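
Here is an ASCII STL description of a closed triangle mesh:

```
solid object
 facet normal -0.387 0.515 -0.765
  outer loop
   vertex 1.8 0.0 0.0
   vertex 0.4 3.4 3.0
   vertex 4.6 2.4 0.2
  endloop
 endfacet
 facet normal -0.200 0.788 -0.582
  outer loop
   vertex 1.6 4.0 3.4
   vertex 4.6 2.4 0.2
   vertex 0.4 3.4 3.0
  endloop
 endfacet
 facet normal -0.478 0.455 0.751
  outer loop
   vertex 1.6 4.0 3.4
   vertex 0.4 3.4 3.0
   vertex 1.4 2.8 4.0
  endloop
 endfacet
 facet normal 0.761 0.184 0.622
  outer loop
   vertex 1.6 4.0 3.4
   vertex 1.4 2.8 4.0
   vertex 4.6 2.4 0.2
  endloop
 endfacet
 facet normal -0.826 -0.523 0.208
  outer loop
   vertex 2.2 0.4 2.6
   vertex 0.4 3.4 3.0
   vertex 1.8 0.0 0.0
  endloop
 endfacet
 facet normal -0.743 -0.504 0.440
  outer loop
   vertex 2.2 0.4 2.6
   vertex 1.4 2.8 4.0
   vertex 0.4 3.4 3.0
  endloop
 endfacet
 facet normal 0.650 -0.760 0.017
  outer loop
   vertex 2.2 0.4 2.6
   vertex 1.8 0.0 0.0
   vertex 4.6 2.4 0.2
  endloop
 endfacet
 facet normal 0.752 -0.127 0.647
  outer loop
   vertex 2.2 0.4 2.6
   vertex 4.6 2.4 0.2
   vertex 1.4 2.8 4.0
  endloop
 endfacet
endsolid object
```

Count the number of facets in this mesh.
8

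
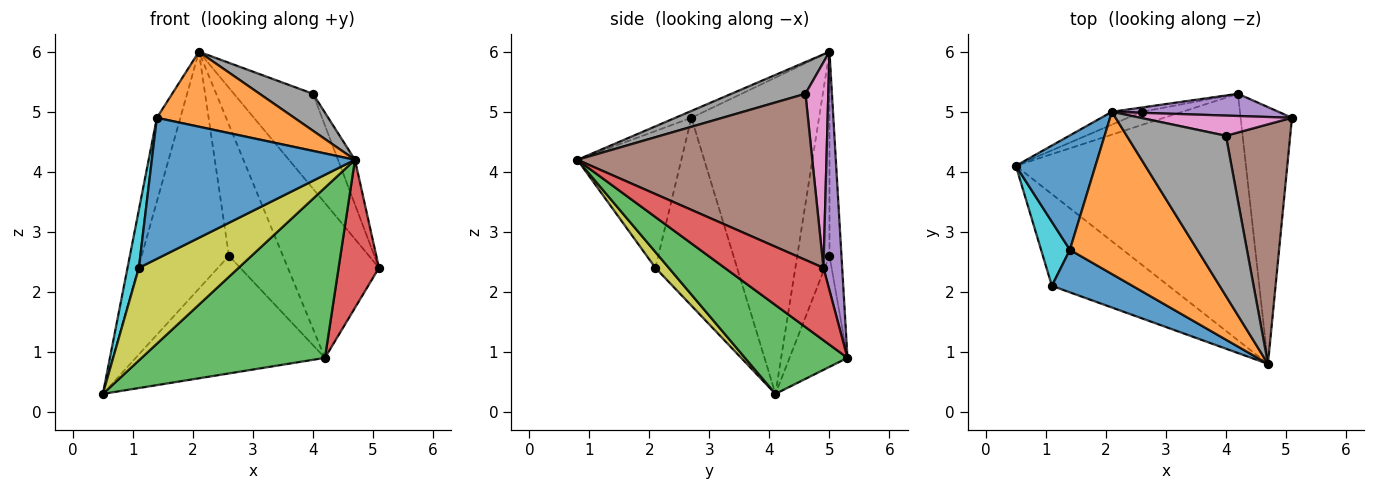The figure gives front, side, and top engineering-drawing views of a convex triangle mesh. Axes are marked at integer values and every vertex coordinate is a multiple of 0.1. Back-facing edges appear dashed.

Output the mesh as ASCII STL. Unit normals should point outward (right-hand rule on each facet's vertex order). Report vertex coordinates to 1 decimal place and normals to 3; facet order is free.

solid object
 facet normal -0.955 0.176 0.240
  outer loop
   vertex 1.4 2.7 4.9
   vertex 2.1 5.0 6.0
   vertex 0.5 4.1 0.3
  endloop
 endfacet
 facet normal -0.049 -0.419 0.907
  outer loop
   vertex 1.4 2.7 4.9
   vertex 4.7 0.8 4.2
   vertex 2.1 5.0 6.0
  endloop
 endfacet
 facet normal 0.303 -0.541 -0.784
  outer loop
   vertex 4.2 5.3 0.9
   vertex 4.7 0.8 4.2
   vertex 0.5 4.1 0.3
  endloop
 endfacet
 facet normal 0.774 -0.316 -0.549
  outer loop
   vertex 4.2 5.3 0.9
   vertex 5.1 4.9 2.4
   vertex 4.7 0.8 4.2
  endloop
 endfacet
 facet normal 0.199 0.970 0.139
  outer loop
   vertex 4.2 5.3 0.9
   vertex 2.1 5.0 6.0
   vertex 5.1 4.9 2.4
  endloop
 endfacet
 facet normal 0.931 0.067 0.360
  outer loop
   vertex 4.0 4.6 5.3
   vertex 4.7 0.8 4.2
   vertex 5.1 4.9 2.4
  endloop
 endfacet
 facet normal 0.272 0.941 0.201
  outer loop
   vertex 4.0 4.6 5.3
   vertex 5.1 4.9 2.4
   vertex 2.1 5.0 6.0
  endloop
 endfacet
 facet normal 0.298 -0.214 0.930
  outer loop
   vertex 4.0 4.6 5.3
   vertex 2.1 5.0 6.0
   vertex 4.7 0.8 4.2
  endloop
 endfacet
 facet normal 0.095 -0.707 -0.701
  outer loop
   vertex 1.1 2.1 2.4
   vertex 0.5 4.1 0.3
   vertex 4.7 0.8 4.2
  endloop
 endfacet
 facet normal -0.979 -0.136 0.150
  outer loop
   vertex 1.1 2.1 2.4
   vertex 1.4 2.7 4.9
   vertex 0.5 4.1 0.3
  endloop
 endfacet
 facet normal -0.440 -0.860 0.259
  outer loop
   vertex 1.1 2.1 2.4
   vertex 4.7 0.8 4.2
   vertex 1.4 2.7 4.9
  endloop
 endfacet
 facet normal -0.346 0.937 -0.051
  outer loop
   vertex 2.6 5.0 2.6
   vertex 0.5 4.1 0.3
   vertex 2.1 5.0 6.0
  endloop
 endfacet
 facet normal -0.291 0.951 -0.106
  outer loop
   vertex 2.6 5.0 2.6
   vertex 4.2 5.3 0.9
   vertex 0.5 4.1 0.3
  endloop
 endfacet
 facet normal -0.217 0.976 -0.032
  outer loop
   vertex 2.6 5.0 2.6
   vertex 2.1 5.0 6.0
   vertex 4.2 5.3 0.9
  endloop
 endfacet
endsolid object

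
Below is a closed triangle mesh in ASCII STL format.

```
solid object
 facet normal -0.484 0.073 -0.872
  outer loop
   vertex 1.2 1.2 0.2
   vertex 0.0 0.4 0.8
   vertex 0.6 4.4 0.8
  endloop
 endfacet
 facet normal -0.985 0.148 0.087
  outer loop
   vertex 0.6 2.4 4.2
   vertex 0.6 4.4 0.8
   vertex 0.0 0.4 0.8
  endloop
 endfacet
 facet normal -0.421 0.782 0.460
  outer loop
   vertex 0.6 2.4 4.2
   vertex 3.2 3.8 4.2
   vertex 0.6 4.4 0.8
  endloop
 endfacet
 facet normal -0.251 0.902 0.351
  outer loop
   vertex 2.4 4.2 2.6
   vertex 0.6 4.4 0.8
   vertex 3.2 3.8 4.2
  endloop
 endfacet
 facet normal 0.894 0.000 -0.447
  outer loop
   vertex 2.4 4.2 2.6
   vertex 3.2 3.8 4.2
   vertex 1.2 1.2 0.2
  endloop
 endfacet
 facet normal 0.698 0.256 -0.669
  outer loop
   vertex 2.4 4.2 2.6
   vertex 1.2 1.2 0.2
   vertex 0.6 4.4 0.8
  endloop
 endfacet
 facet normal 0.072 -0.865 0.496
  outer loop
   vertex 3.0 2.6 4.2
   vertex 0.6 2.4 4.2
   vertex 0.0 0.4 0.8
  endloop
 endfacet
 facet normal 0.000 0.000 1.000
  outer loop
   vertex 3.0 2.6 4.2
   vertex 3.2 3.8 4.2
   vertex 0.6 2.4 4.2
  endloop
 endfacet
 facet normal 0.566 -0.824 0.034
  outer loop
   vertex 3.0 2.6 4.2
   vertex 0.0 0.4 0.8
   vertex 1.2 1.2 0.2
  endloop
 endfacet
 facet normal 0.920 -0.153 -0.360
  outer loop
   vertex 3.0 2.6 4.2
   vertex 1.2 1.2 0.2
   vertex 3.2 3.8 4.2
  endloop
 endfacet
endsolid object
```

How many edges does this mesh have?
15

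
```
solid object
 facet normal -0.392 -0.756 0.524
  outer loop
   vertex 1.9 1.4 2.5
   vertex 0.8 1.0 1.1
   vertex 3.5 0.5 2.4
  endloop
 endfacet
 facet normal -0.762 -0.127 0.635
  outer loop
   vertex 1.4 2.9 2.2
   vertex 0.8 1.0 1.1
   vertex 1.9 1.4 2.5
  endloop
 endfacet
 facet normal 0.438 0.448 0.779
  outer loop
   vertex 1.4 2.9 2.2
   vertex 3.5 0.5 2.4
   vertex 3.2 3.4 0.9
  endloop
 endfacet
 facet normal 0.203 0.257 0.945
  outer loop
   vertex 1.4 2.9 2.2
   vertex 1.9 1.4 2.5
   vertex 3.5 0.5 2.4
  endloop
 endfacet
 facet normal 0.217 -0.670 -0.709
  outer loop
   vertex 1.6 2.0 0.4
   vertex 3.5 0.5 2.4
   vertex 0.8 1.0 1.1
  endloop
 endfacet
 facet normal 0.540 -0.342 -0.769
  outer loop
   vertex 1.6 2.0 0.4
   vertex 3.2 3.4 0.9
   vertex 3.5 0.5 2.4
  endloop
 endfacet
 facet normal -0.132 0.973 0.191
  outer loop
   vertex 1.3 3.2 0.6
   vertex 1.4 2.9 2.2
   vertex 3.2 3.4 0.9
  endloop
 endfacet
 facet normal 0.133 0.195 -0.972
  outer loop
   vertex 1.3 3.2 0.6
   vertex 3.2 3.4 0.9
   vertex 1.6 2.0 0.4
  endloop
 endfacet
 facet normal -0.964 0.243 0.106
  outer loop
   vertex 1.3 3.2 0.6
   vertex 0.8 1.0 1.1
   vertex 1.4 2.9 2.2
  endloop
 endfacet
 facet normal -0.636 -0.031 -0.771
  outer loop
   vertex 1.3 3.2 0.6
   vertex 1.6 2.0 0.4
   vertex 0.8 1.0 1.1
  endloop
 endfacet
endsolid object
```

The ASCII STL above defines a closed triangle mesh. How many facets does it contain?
10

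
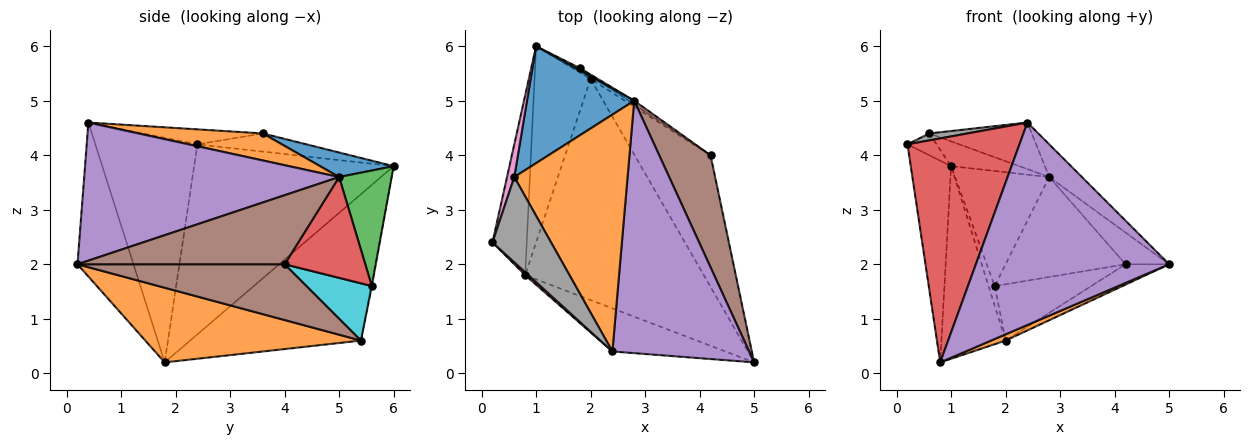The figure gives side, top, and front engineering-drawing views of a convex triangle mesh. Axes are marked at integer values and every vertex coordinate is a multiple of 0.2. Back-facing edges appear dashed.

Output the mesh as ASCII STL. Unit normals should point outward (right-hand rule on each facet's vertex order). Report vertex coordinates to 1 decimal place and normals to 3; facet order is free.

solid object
 facet normal -0.965 0.195 -0.174
  outer loop
   vertex 0.8 1.8 0.2
   vertex 0.2 2.4 4.2
   vertex 1.0 6.0 3.8
  endloop
 endfacet
 facet normal 0.385 -0.026 -0.922
  outer loop
   vertex 2.0 5.4 0.6
   vertex 5.0 0.2 2.0
   vertex 0.8 1.8 0.2
  endloop
 endfacet
 facet normal -0.881 0.331 -0.337
  outer loop
   vertex 2.0 5.4 0.6
   vertex 0.8 1.8 0.2
   vertex 1.0 6.0 3.8
  endloop
 endfacet
 facet normal -0.674 -0.739 0.010
  outer loop
   vertex 2.4 0.4 4.6
   vertex 0.2 2.4 4.2
   vertex 0.8 1.8 0.2
  endloop
 endfacet
 facet normal -0.273 -0.941 -0.200
  outer loop
   vertex 2.4 0.4 4.6
   vertex 0.8 1.8 0.2
   vertex 5.0 0.2 2.0
  endloop
 endfacet
 facet normal 0.588 0.124 -0.800
  outer loop
   vertex 4.2 4.0 2.0
   vertex 5.0 0.2 2.0
   vertex 2.0 5.4 0.6
  endloop
 endfacet
 facet normal -0.901 0.240 0.361
  outer loop
   vertex 0.6 3.6 4.4
   vertex 1.0 6.0 3.8
   vertex 0.2 2.4 4.2
  endloop
 endfacet
 facet normal -0.247 -0.079 0.966
  outer loop
   vertex 0.6 3.6 4.4
   vertex 0.2 2.4 4.2
   vertex 2.4 0.4 4.6
  endloop
 endfacet
 facet normal -0.108 0.970 -0.216
  outer loop
   vertex 1.8 5.6 1.6
   vertex 2.0 5.4 0.6
   vertex 1.0 6.0 3.8
  endloop
 endfacet
 facet normal 0.560 0.827 -0.053
  outer loop
   vertex 1.8 5.6 1.6
   vertex 4.2 4.0 2.0
   vertex 2.0 5.4 0.6
  endloop
 endfacet
 facet normal 0.218 0.202 0.955
  outer loop
   vertex 2.8 5.0 3.6
   vertex 1.0 6.0 3.8
   vertex 0.6 3.6 4.4
  endloop
 endfacet
 facet normal 0.228 0.188 0.955
  outer loop
   vertex 2.8 5.0 3.6
   vertex 0.6 3.6 4.4
   vertex 2.4 0.4 4.6
  endloop
 endfacet
 facet normal 0.487 0.873 0.018
  outer loop
   vertex 2.8 5.0 3.6
   vertex 1.8 5.6 1.6
   vertex 1.0 6.0 3.8
  endloop
 endfacet
 facet normal 0.558 0.829 -0.030
  outer loop
   vertex 2.8 5.0 3.6
   vertex 4.2 4.0 2.0
   vertex 1.8 5.6 1.6
  endloop
 endfacet
 facet normal 0.708 0.091 0.701
  outer loop
   vertex 2.8 5.0 3.6
   vertex 2.4 0.4 4.6
   vertex 5.0 0.2 2.0
  endloop
 endfacet
 facet normal 0.791 0.167 0.588
  outer loop
   vertex 2.8 5.0 3.6
   vertex 5.0 0.2 2.0
   vertex 4.2 4.0 2.0
  endloop
 endfacet
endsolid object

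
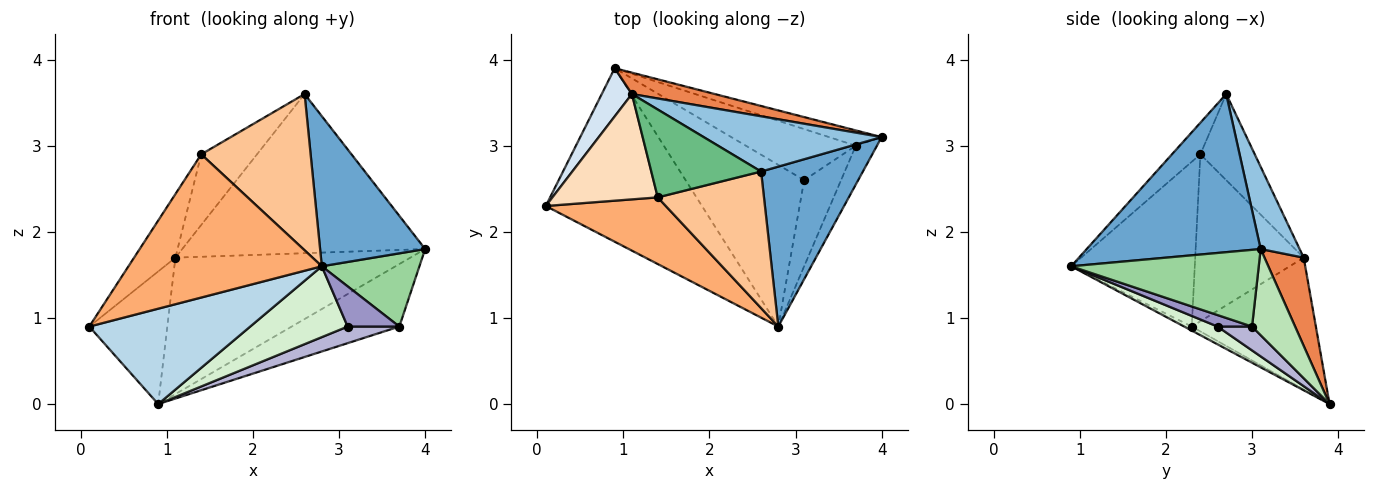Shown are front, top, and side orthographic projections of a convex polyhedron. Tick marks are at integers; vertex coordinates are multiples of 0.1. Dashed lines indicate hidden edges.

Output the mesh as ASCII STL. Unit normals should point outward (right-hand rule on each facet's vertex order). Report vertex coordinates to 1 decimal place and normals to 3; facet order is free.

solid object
 facet normal 0.750 -0.453 0.483
  outer loop
   vertex 2.6 2.7 3.6
   vertex 2.8 0.9 1.6
   vertex 4.0 3.1 1.8
  endloop
 endfacet
 facet normal 0.150 0.934 0.324
  outer loop
   vertex 1.1 3.6 1.7
   vertex 2.6 2.7 3.6
   vertex 4.0 3.1 1.8
  endloop
 endfacet
 facet normal -0.023 -0.482 -0.876
  outer loop
   vertex 0.9 3.9 0.0
   vertex 2.8 0.9 1.6
   vertex 0.1 2.3 0.9
  endloop
 endfacet
 facet normal -0.831 0.522 0.190
  outer loop
   vertex 0.9 3.9 0.0
   vertex 0.1 2.3 0.9
   vertex 1.1 3.6 1.7
  endloop
 endfacet
 facet normal 0.163 0.975 0.153
  outer loop
   vertex 0.9 3.9 0.0
   vertex 1.1 3.6 1.7
   vertex 4.0 3.1 1.8
  endloop
 endfacet
 facet normal -0.501 -0.784 0.365
  outer loop
   vertex 1.4 2.4 2.9
   vertex 0.1 2.3 0.9
   vertex 2.8 0.9 1.6
  endloop
 endfacet
 facet normal -0.192 -0.739 0.646
  outer loop
   vertex 1.4 2.4 2.9
   vertex 2.8 0.9 1.6
   vertex 2.6 2.7 3.6
  endloop
 endfacet
 facet normal -0.805 0.307 0.508
  outer loop
   vertex 1.4 2.4 2.9
   vertex 1.1 3.6 1.7
   vertex 0.1 2.3 0.9
  endloop
 endfacet
 facet normal -0.522 0.535 0.665
  outer loop
   vertex 1.4 2.4 2.9
   vertex 2.6 2.7 3.6
   vertex 1.1 3.6 1.7
  endloop
 endfacet
 facet normal 0.862 -0.448 -0.237
  outer loop
   vertex 3.7 3.0 0.9
   vertex 4.0 3.1 1.8
   vertex 2.8 0.9 1.6
  endloop
 endfacet
 facet normal 0.362 0.905 -0.221
  outer loop
   vertex 3.7 3.0 0.9
   vertex 0.9 3.9 0.0
   vertex 4.0 3.1 1.8
  endloop
 endfacet
 facet normal 0.136 -0.398 -0.907
  outer loop
   vertex 3.1 2.6 0.9
   vertex 2.8 0.9 1.6
   vertex 0.9 3.9 0.0
  endloop
 endfacet
 facet normal 0.271 -0.407 -0.872
  outer loop
   vertex 3.1 2.6 0.9
   vertex 3.7 3.0 0.9
   vertex 2.8 0.9 1.6
  endloop
 endfacet
 facet normal 0.202 -0.303 -0.931
  outer loop
   vertex 3.1 2.6 0.9
   vertex 0.9 3.9 0.0
   vertex 3.7 3.0 0.9
  endloop
 endfacet
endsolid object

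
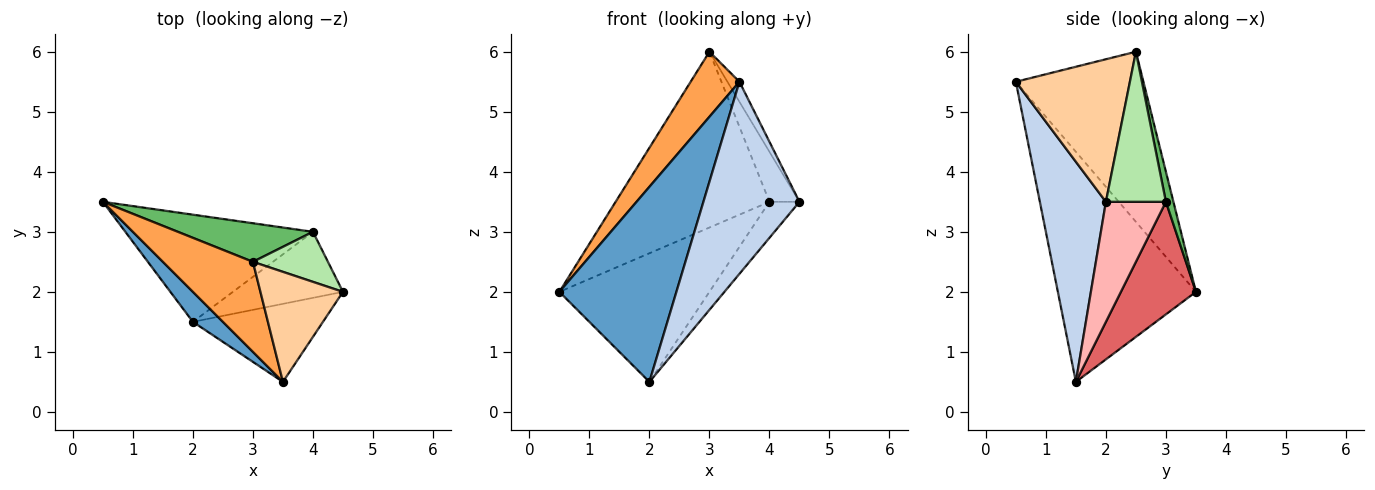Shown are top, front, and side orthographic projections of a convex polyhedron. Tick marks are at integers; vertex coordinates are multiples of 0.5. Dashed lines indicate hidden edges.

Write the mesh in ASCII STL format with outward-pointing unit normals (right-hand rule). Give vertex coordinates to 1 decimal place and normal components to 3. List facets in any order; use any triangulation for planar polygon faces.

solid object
 facet normal -0.759 -0.644 0.099
  outer loop
   vertex 2.0 1.5 0.5
   vertex 3.5 0.5 5.5
   vertex 0.5 3.5 2.0
  endloop
 endfacet
 facet normal 0.537 -0.781 -0.317
  outer loop
   vertex 2.0 1.5 0.5
   vertex 4.5 2.0 3.5
   vertex 3.5 0.5 5.5
  endloop
 endfacet
 facet normal -0.837 -0.320 0.443
  outer loop
   vertex 3.0 2.5 6.0
   vertex 0.5 3.5 2.0
   vertex 3.5 0.5 5.5
  endloop
 endfacet
 facet normal 0.862 0.091 0.499
  outer loop
   vertex 3.0 2.5 6.0
   vertex 3.5 0.5 5.5
   vertex 4.5 2.0 3.5
  endloop
 endfacet
 facet normal 0.048 0.976 0.214
  outer loop
   vertex 4.0 3.0 3.5
   vertex 0.5 3.5 2.0
   vertex 3.0 2.5 6.0
  endloop
 endfacet
 facet normal 0.816 0.408 0.408
  outer loop
   vertex 4.0 3.0 3.5
   vertex 3.0 2.5 6.0
   vertex 4.5 2.0 3.5
  endloop
 endfacet
 facet normal 0.359 0.717 -0.598
  outer loop
   vertex 4.0 3.0 3.5
   vertex 2.0 1.5 0.5
   vertex 0.5 3.5 2.0
  endloop
 endfacet
 facet normal 0.692 0.346 -0.634
  outer loop
   vertex 4.0 3.0 3.5
   vertex 4.5 2.0 3.5
   vertex 2.0 1.5 0.5
  endloop
 endfacet
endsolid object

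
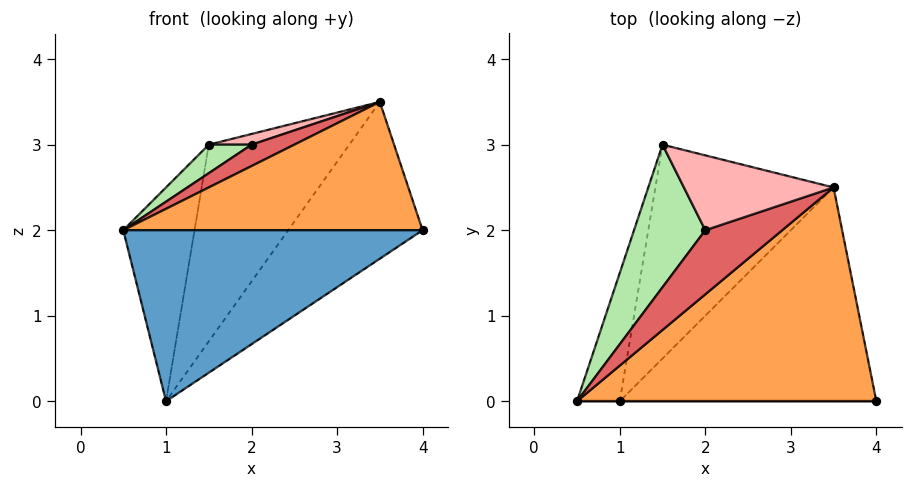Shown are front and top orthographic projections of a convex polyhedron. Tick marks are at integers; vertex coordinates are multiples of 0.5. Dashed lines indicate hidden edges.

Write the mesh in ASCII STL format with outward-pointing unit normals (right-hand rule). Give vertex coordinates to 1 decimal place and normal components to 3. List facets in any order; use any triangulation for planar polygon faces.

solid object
 facet normal 0.000 -1.000 0.000
  outer loop
   vertex 1.0 0.0 0.0
   vertex 4.0 0.0 2.0
   vertex 0.5 0.0 2.0
  endloop
 endfacet
 facet normal -0.899 0.375 -0.225
  outer loop
   vertex 1.0 0.0 0.0
   vertex 0.5 0.0 2.0
   vertex 1.5 3.0 3.0
  endloop
 endfacet
 facet normal 0.000 -0.514 0.857
  outer loop
   vertex 3.5 2.5 3.5
   vertex 0.5 0.0 2.0
   vertex 4.0 0.0 2.0
  endloop
 endfacet
 facet normal 0.474 0.521 -0.710
  outer loop
   vertex 3.5 2.5 3.5
   vertex 4.0 0.0 2.0
   vertex 1.0 0.0 0.0
  endloop
 endfacet
 facet normal 0.333 0.638 -0.694
  outer loop
   vertex 3.5 2.5 3.5
   vertex 1.0 0.0 0.0
   vertex 1.5 3.0 3.0
  endloop
 endfacet
 facet normal -0.365 -0.183 0.913
  outer loop
   vertex 2.0 2.0 3.0
   vertex 1.5 3.0 3.0
   vertex 0.5 0.0 2.0
  endloop
 endfacet
 facet normal -0.206 -0.309 0.928
  outer loop
   vertex 2.0 2.0 3.0
   vertex 0.5 0.0 2.0
   vertex 3.5 2.5 3.5
  endloop
 endfacet
 facet normal -0.272 -0.136 0.953
  outer loop
   vertex 2.0 2.0 3.0
   vertex 3.5 2.5 3.5
   vertex 1.5 3.0 3.0
  endloop
 endfacet
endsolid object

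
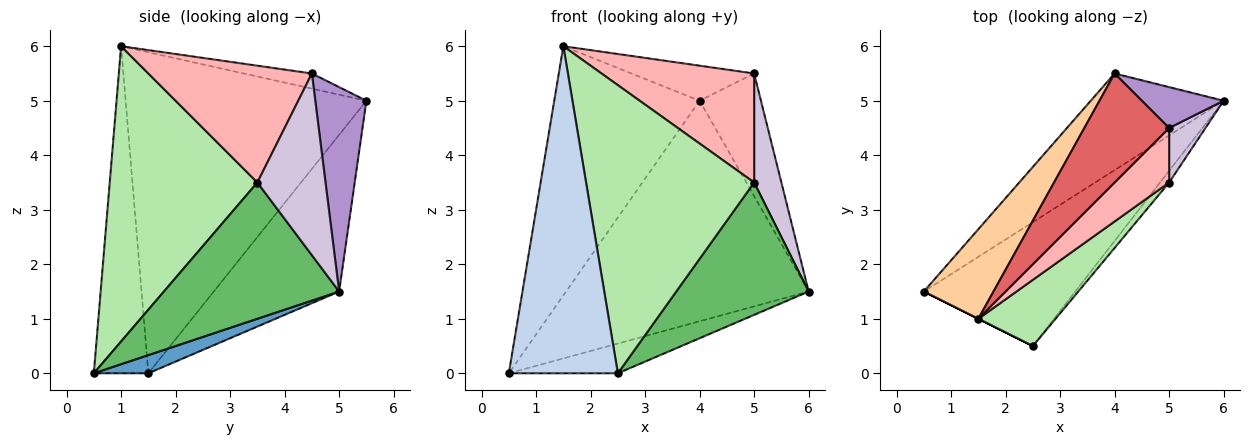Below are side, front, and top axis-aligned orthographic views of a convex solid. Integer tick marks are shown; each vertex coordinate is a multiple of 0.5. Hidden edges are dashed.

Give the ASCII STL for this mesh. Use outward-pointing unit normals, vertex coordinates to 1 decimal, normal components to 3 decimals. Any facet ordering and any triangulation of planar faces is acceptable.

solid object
 facet normal 0.116 0.232 -0.966
  outer loop
   vertex 2.5 0.5 0.0
   vertex 0.5 1.5 0.0
   vertex 6.0 5.0 1.5
  endloop
 endfacet
 facet normal -0.447 -0.894 0.000
  outer loop
   vertex 1.5 1.0 6.0
   vertex 0.5 1.5 0.0
   vertex 2.5 0.5 0.0
  endloop
 endfacet
 facet normal -0.428 0.828 -0.363
  outer loop
   vertex 4.0 5.5 5.0
   vertex 6.0 5.0 1.5
   vertex 0.5 1.5 0.0
  endloop
 endfacet
 facet normal -0.842 0.508 0.183
  outer loop
   vertex 4.0 5.5 5.0
   vertex 0.5 1.5 0.0
   vertex 1.5 1.0 6.0
  endloop
 endfacet
 facet normal 0.797 -0.602 -0.053
  outer loop
   vertex 5.0 3.5 3.5
   vertex 2.5 0.5 0.0
   vertex 6.0 5.0 1.5
  endloop
 endfacet
 facet normal 0.650 -0.740 0.170
  outer loop
   vertex 5.0 3.5 3.5
   vertex 1.5 1.0 6.0
   vertex 2.5 0.5 0.0
  endloop
 endfacet
 facet normal -0.168 0.302 0.939
  outer loop
   vertex 5.0 4.5 5.5
   vertex 4.0 5.5 5.0
   vertex 1.5 1.0 6.0
  endloop
 endfacet
 facet normal 0.692 -0.646 0.323
  outer loop
   vertex 5.0 4.5 5.5
   vertex 1.5 1.0 6.0
   vertex 5.0 3.5 3.5
  endloop
 endfacet
 facet normal 0.620 0.744 0.248
  outer loop
   vertex 5.0 4.5 5.5
   vertex 6.0 5.0 1.5
   vertex 4.0 5.5 5.0
  endloop
 endfacet
 facet normal 0.913 -0.365 0.183
  outer loop
   vertex 5.0 4.5 5.5
   vertex 5.0 3.5 3.5
   vertex 6.0 5.0 1.5
  endloop
 endfacet
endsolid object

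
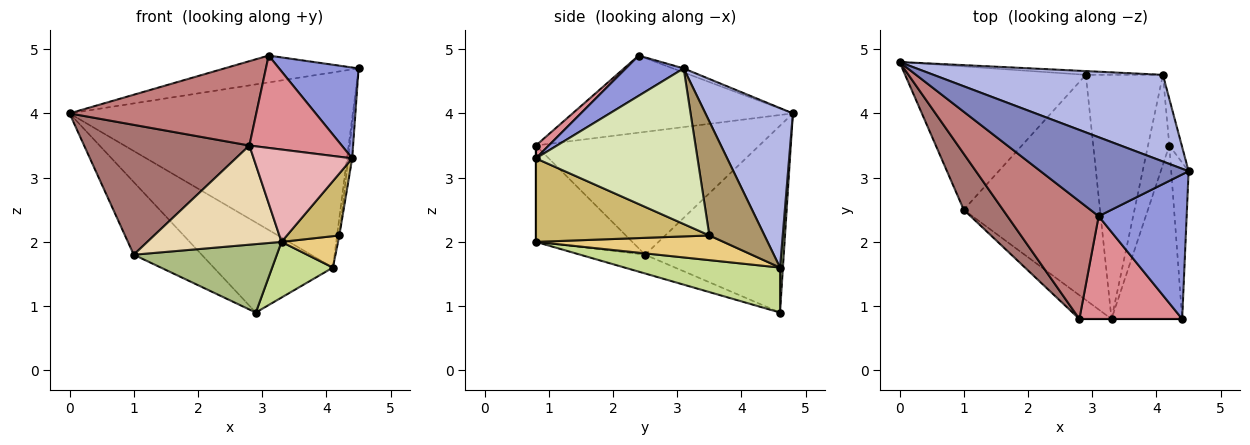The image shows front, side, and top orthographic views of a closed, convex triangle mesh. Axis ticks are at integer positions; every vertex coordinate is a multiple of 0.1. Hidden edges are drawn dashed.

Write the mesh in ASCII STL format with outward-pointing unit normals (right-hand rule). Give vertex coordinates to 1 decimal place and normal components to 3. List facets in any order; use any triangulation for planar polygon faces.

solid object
 facet normal -0.678 0.332 -0.656
  outer loop
   vertex 1.0 2.5 1.8
   vertex 0.0 4.8 4.0
   vertex 2.9 4.6 0.9
  endloop
 endfacet
 facet normal -0.026 0.322 0.946
  outer loop
   vertex 3.1 2.4 4.9
   vertex 4.5 3.1 4.7
   vertex 0.0 4.8 4.0
  endloop
 endfacet
 facet normal 0.361 -0.496 0.790
  outer loop
   vertex 3.1 2.4 4.9
   vertex 4.4 0.8 3.3
   vertex 4.5 3.1 4.7
  endloop
 endfacet
 facet normal 0.272 0.880 0.391
  outer loop
   vertex 4.1 4.6 1.6
   vertex 0.0 4.8 4.0
   vertex 4.5 3.1 4.7
  endloop
 endfacet
 facet normal 0.024 0.999 -0.042
  outer loop
   vertex 4.1 4.6 1.6
   vertex 2.9 4.6 0.9
   vertex 0.0 4.8 4.0
  endloop
 endfacet
 facet normal -0.131 -0.288 -0.949
  outer loop
   vertex 3.3 0.8 2.0
   vertex 1.0 2.5 1.8
   vertex 2.9 4.6 0.9
  endloop
 endfacet
 facet normal 0.494 -0.193 -0.847
  outer loop
   vertex 3.3 0.8 2.0
   vertex 2.9 4.6 0.9
   vertex 4.1 4.6 1.6
  endloop
 endfacet
 facet normal 0.994 0.024 -0.111
  outer loop
   vertex 4.2 3.5 2.1
   vertex 4.5 3.1 4.7
   vertex 4.4 0.8 3.3
  endloop
 endfacet
 facet normal 0.993 0.041 -0.108
  outer loop
   vertex 4.2 3.5 2.1
   vertex 4.1 4.6 1.6
   vertex 4.5 3.1 4.7
  endloop
 endfacet
 facet normal 0.744 -0.225 -0.629
  outer loop
   vertex 4.2 3.5 2.1
   vertex 4.4 0.8 3.3
   vertex 3.3 0.8 2.0
  endloop
 endfacet
 facet normal 0.738 -0.222 -0.637
  outer loop
   vertex 4.2 3.5 2.1
   vertex 3.3 0.8 2.0
   vertex 4.1 4.6 1.6
  endloop
 endfacet
 facet normal -0.573 -0.797 -0.191
  outer loop
   vertex 2.8 0.8 3.5
   vertex 1.0 2.5 1.8
   vertex 3.3 0.8 2.0
  endloop
 endfacet
 facet normal -0.779 -0.576 0.248
  outer loop
   vertex 2.8 0.8 3.5
   vertex 0.0 4.8 4.0
   vertex 1.0 2.5 1.8
  endloop
 endfacet
 facet normal -0.566 -0.480 0.670
  outer loop
   vertex 2.8 0.8 3.5
   vertex 3.1 2.4 4.9
   vertex 0.0 4.8 4.0
  endloop
 endfacet
 facet normal 0.093 -0.665 0.741
  outer loop
   vertex 2.8 0.8 3.5
   vertex 4.4 0.8 3.3
   vertex 3.1 2.4 4.9
  endloop
 endfacet
 facet normal 0.000 -1.000 0.000
  outer loop
   vertex 2.8 0.8 3.5
   vertex 3.3 0.8 2.0
   vertex 4.4 0.8 3.3
  endloop
 endfacet
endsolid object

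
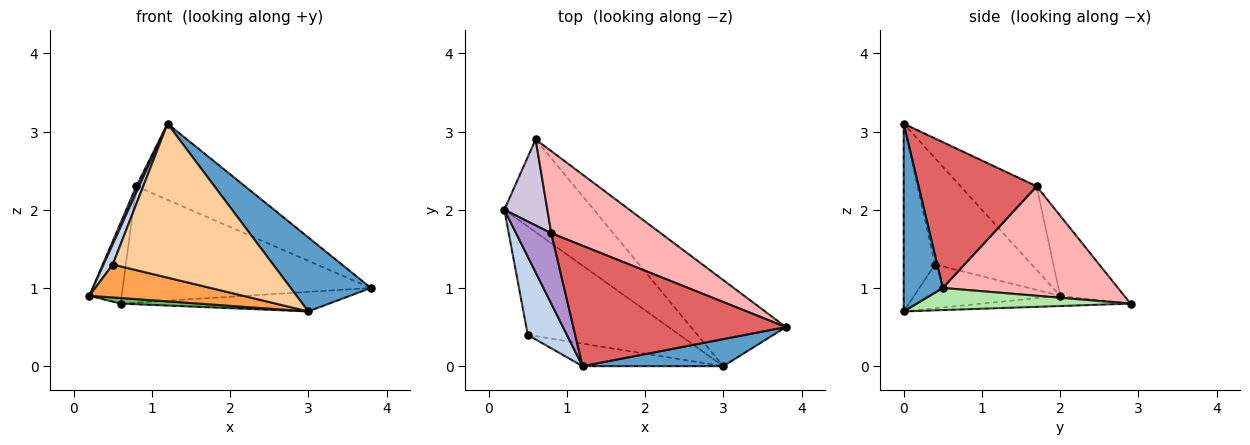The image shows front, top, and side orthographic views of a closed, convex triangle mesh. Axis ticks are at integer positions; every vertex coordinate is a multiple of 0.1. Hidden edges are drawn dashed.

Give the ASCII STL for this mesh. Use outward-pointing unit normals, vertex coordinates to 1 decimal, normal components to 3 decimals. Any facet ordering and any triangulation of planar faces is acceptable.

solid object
 facet normal 0.416 -0.854 0.312
  outer loop
   vertex 3.0 0.0 0.7
   vertex 3.8 0.5 1.0
   vertex 1.2 0.0 3.1
  endloop
 endfacet
 facet normal -0.935 -0.089 0.344
  outer loop
   vertex 0.5 0.4 1.3
   vertex 1.2 0.0 3.1
   vertex 0.2 2.0 0.9
  endloop
 endfacet
 facet normal -0.266 -0.280 -0.922
  outer loop
   vertex 0.5 0.4 1.3
   vertex 0.2 2.0 0.9
   vertex 3.0 0.0 0.7
  endloop
 endfacet
 facet normal -0.190 -0.972 -0.142
  outer loop
   vertex 0.5 0.4 1.3
   vertex 3.0 0.0 0.7
   vertex 1.2 0.0 3.1
  endloop
 endfacet
 facet normal -0.114 -0.060 -0.992
  outer loop
   vertex 0.6 2.9 0.8
   vertex 3.0 0.0 0.7
   vertex 0.2 2.0 0.9
  endloop
 endfacet
 facet normal 0.222 0.216 -0.951
  outer loop
   vertex 0.6 2.9 0.8
   vertex 3.8 0.5 1.0
   vertex 3.0 0.0 0.7
  endloop
 endfacet
 facet normal 0.502 0.462 0.731
  outer loop
   vertex 0.8 1.7 2.3
   vertex 1.2 0.0 3.1
   vertex 3.8 0.5 1.0
  endloop
 endfacet
 facet normal 0.500 0.708 0.500
  outer loop
   vertex 0.8 1.7 2.3
   vertex 3.8 0.5 1.0
   vertex 0.6 2.9 0.8
  endloop
 endfacet
 facet normal -0.921 -0.034 0.387
  outer loop
   vertex 0.8 1.7 2.3
   vertex 0.2 2.0 0.9
   vertex 1.2 0.0 3.1
  endloop
 endfacet
 facet normal -0.805 0.406 0.432
  outer loop
   vertex 0.8 1.7 2.3
   vertex 0.6 2.9 0.8
   vertex 0.2 2.0 0.9
  endloop
 endfacet
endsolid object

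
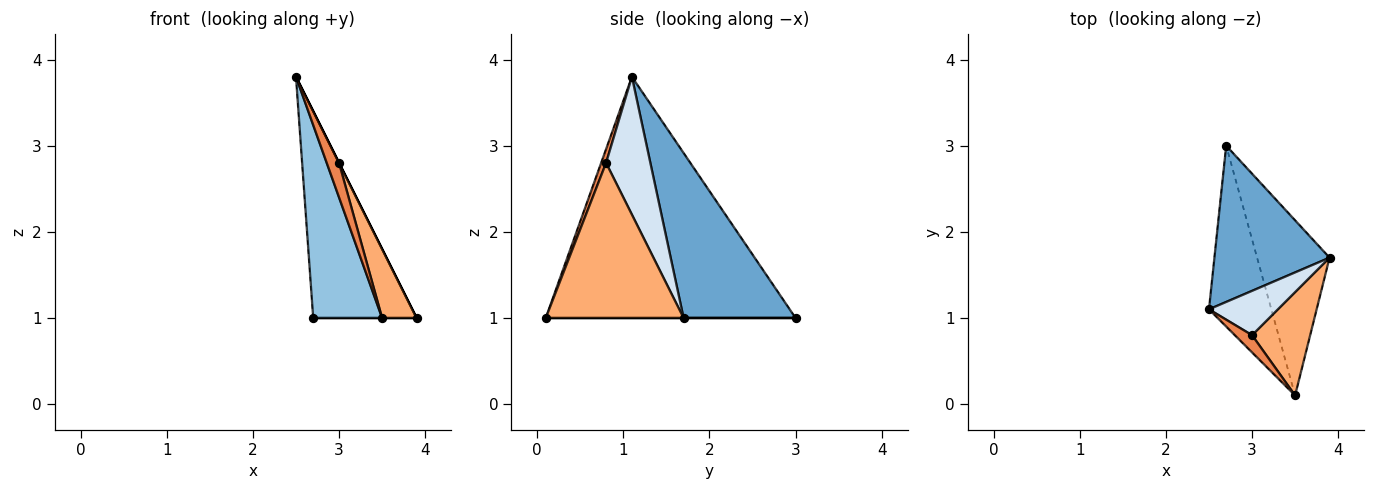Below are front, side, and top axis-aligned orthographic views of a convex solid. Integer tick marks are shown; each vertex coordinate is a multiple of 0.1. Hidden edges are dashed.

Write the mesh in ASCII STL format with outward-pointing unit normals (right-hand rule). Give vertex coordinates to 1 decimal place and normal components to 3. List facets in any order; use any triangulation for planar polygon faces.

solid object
 facet normal 0.654 0.604 0.456
  outer loop
   vertex 2.7 3.0 1.0
   vertex 2.5 1.1 3.8
   vertex 3.9 1.7 1.0
  endloop
 endfacet
 facet normal -0.935 -0.258 -0.242
  outer loop
   vertex 3.5 0.1 1.0
   vertex 2.5 1.1 3.8
   vertex 2.7 3.0 1.0
  endloop
 endfacet
 facet normal 0.000 0.000 -1.000
  outer loop
   vertex 3.5 0.1 1.0
   vertex 2.7 3.0 1.0
   vertex 3.9 1.7 1.0
  endloop
 endfacet
 facet normal 0.894 0.000 0.447
  outer loop
   vertex 3.0 0.8 2.8
   vertex 3.9 1.7 1.0
   vertex 2.5 1.1 3.8
  endloop
 endfacet
 facet normal 0.337 -0.842 0.421
  outer loop
   vertex 3.0 0.8 2.8
   vertex 2.5 1.1 3.8
   vertex 3.5 0.1 1.0
  endloop
 endfacet
 facet normal 0.912 -0.228 0.342
  outer loop
   vertex 3.0 0.8 2.8
   vertex 3.5 0.1 1.0
   vertex 3.9 1.7 1.0
  endloop
 endfacet
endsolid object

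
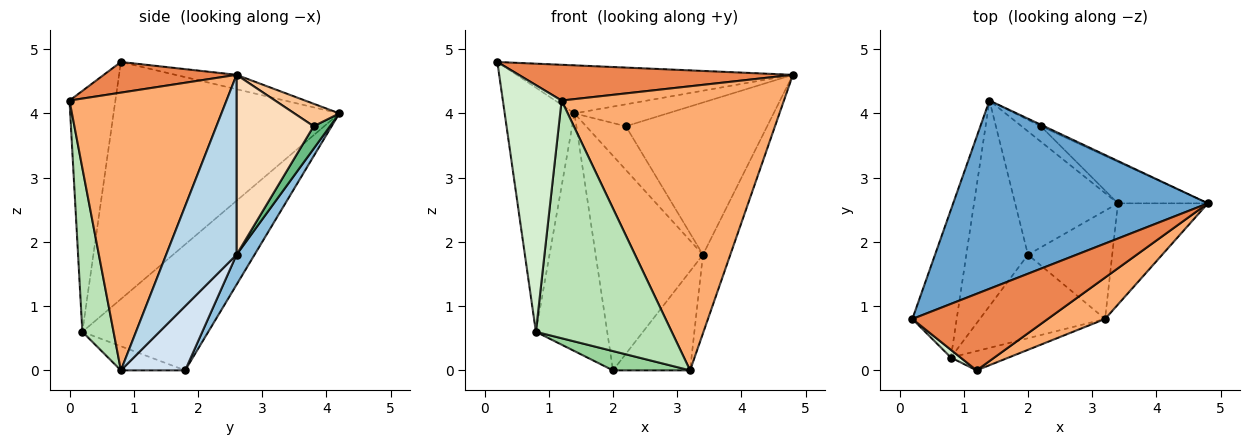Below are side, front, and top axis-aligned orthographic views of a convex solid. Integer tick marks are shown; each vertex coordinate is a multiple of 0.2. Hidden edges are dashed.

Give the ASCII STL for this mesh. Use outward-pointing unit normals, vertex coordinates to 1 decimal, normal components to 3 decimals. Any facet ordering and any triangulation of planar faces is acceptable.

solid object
 facet normal -0.055 0.247 0.968
  outer loop
   vertex 1.4 4.2 4.0
   vertex 0.2 0.8 4.8
   vertex 4.8 2.6 4.6
  endloop
 endfacet
 facet normal 0.144 0.858 -0.493
  outer loop
   vertex 3.4 2.6 1.8
   vertex 2.0 1.8 0.0
   vertex 1.4 4.2 4.0
  endloop
 endfacet
 facet normal 0.845 0.329 -0.422
  outer loop
   vertex 3.4 2.6 1.8
   vertex 4.8 2.6 4.6
   vertex 3.2 0.8 0.0
  endloop
 endfacet
 facet normal 0.490 0.588 -0.643
  outer loop
   vertex 3.4 2.6 1.8
   vertex 3.2 0.8 0.0
   vertex 2.0 1.8 0.0
  endloop
 endfacet
 facet normal 0.201 -0.415 0.888
  outer loop
   vertex 1.2 0.0 4.2
   vertex 4.8 2.6 4.6
   vertex 0.2 0.8 4.8
  endloop
 endfacet
 facet normal 0.573 -0.811 0.118
  outer loop
   vertex 1.2 0.0 4.2
   vertex 3.2 0.8 0.0
   vertex 4.8 2.6 4.6
  endloop
 endfacet
 facet normal 0.434 0.899 -0.062
  outer loop
   vertex 2.2 3.8 3.8
   vertex 1.4 4.2 4.0
   vertex 4.8 2.6 4.6
  endloop
 endfacet
 facet normal 0.466 0.854 -0.233
  outer loop
   vertex 2.2 3.8 3.8
   vertex 4.8 2.6 4.6
   vertex 3.4 2.6 1.8
  endloop
 endfacet
 facet normal 0.362 0.879 -0.310
  outer loop
   vertex 2.2 3.8 3.8
   vertex 3.4 2.6 1.8
   vertex 1.4 4.2 4.0
  endloop
 endfacet
 facet normal -0.184 -0.221 -0.958
  outer loop
   vertex 0.8 0.2 0.6
   vertex 2.0 1.8 0.0
   vertex 3.2 0.8 0.0
  endloop
 endfacet
 facet normal 0.223 -0.972 -0.079
  outer loop
   vertex 0.8 0.2 0.6
   vertex 3.2 0.8 0.0
   vertex 1.2 0.0 4.2
  endloop
 endfacet
 facet normal -0.615 -0.788 0.025
  outer loop
   vertex 0.8 0.2 0.6
   vertex 1.2 0.0 4.2
   vertex 0.2 0.8 4.8
  endloop
 endfacet
 facet normal -0.941 0.291 -0.176
  outer loop
   vertex 0.8 0.2 0.6
   vertex 0.2 0.8 4.8
   vertex 1.4 4.2 4.0
  endloop
 endfacet
 facet normal -0.800 0.453 -0.392
  outer loop
   vertex 0.8 0.2 0.6
   vertex 1.4 4.2 4.0
   vertex 2.0 1.8 0.0
  endloop
 endfacet
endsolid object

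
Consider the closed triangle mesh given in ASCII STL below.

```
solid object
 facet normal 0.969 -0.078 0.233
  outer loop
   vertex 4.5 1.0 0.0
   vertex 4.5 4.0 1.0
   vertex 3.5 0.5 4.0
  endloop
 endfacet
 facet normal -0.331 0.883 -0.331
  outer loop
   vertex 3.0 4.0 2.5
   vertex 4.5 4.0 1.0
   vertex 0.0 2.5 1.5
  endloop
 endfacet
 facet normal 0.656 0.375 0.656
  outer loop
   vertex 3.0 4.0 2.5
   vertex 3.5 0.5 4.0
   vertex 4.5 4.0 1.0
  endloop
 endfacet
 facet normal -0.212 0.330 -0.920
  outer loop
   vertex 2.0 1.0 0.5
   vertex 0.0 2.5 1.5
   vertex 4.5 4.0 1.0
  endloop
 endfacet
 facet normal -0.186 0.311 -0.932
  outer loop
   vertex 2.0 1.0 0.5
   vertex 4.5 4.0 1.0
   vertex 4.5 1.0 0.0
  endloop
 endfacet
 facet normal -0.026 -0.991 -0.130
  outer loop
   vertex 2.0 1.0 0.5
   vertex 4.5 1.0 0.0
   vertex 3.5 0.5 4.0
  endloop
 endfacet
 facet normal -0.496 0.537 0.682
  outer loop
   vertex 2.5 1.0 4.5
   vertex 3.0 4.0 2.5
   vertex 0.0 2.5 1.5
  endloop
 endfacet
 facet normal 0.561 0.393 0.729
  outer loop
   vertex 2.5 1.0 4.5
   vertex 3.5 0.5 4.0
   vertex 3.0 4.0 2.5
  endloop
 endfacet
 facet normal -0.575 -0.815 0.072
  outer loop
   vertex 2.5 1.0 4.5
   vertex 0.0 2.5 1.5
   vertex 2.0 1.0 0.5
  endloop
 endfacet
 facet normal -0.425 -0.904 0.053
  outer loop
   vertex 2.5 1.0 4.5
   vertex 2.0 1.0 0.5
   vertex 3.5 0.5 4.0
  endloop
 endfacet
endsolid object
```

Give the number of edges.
15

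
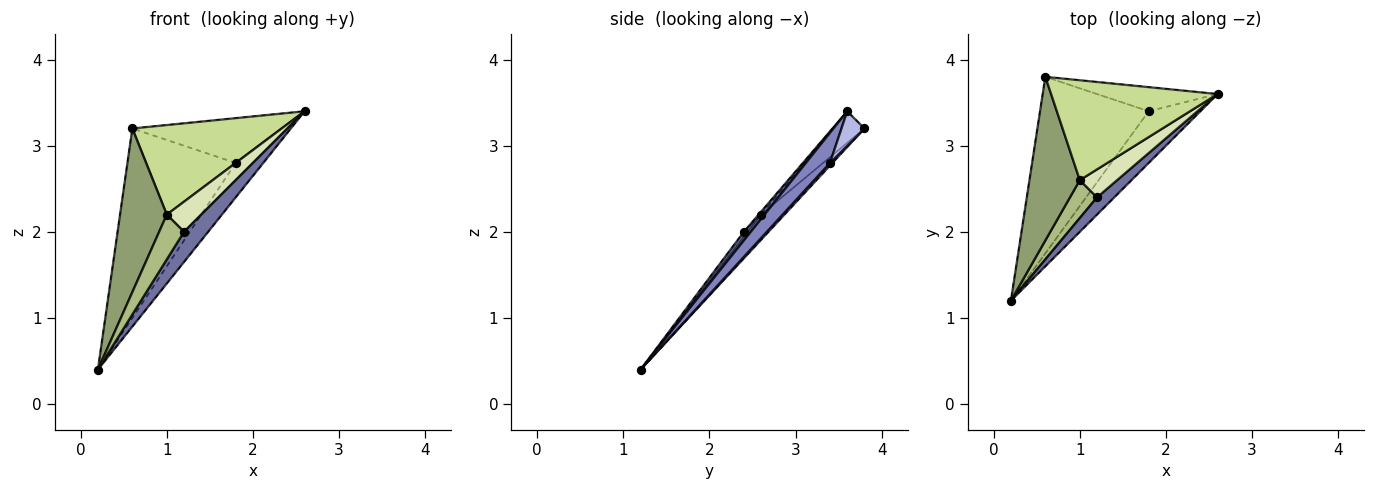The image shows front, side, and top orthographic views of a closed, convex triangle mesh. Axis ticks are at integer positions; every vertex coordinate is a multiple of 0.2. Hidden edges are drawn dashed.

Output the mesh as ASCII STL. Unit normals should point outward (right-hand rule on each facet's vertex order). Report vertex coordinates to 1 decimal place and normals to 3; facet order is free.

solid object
 facet normal 0.241 -0.843 0.482
  outer loop
   vertex 1.2 2.4 2.0
   vertex 0.2 1.2 0.4
   vertex 2.6 3.6 3.4
  endloop
 endfacet
 facet normal 0.437 0.499 -0.749
  outer loop
   vertex 1.8 3.4 2.8
   vertex 2.6 3.6 3.4
   vertex 0.2 1.2 0.4
  endloop
 endfacet
 facet normal 0.017 0.732 -0.682
  outer loop
   vertex 1.8 3.4 2.8
   vertex 0.2 1.2 0.4
   vertex 0.6 3.8 3.2
  endloop
 endfacet
 facet normal 0.134 0.873 -0.470
  outer loop
   vertex 1.8 3.4 2.8
   vertex 0.6 3.8 3.2
   vertex 2.6 3.6 3.4
  endloop
 endfacet
 facet normal -0.333 -0.667 0.667
  outer loop
   vertex 1.0 2.6 2.2
   vertex 0.6 3.8 3.2
   vertex 0.2 1.2 0.4
  endloop
 endfacet
 facet normal -0.117 -0.758 0.642
  outer loop
   vertex 1.0 2.6 2.2
   vertex 0.2 1.2 0.4
   vertex 1.2 2.4 2.0
  endloop
 endfacet
 facet normal -0.140 -0.661 0.737
  outer loop
   vertex 1.0 2.6 2.2
   vertex 2.6 3.6 3.4
   vertex 0.6 3.8 3.2
  endloop
 endfacet
 facet normal -0.052 -0.732 0.680
  outer loop
   vertex 1.0 2.6 2.2
   vertex 1.2 2.4 2.0
   vertex 2.6 3.6 3.4
  endloop
 endfacet
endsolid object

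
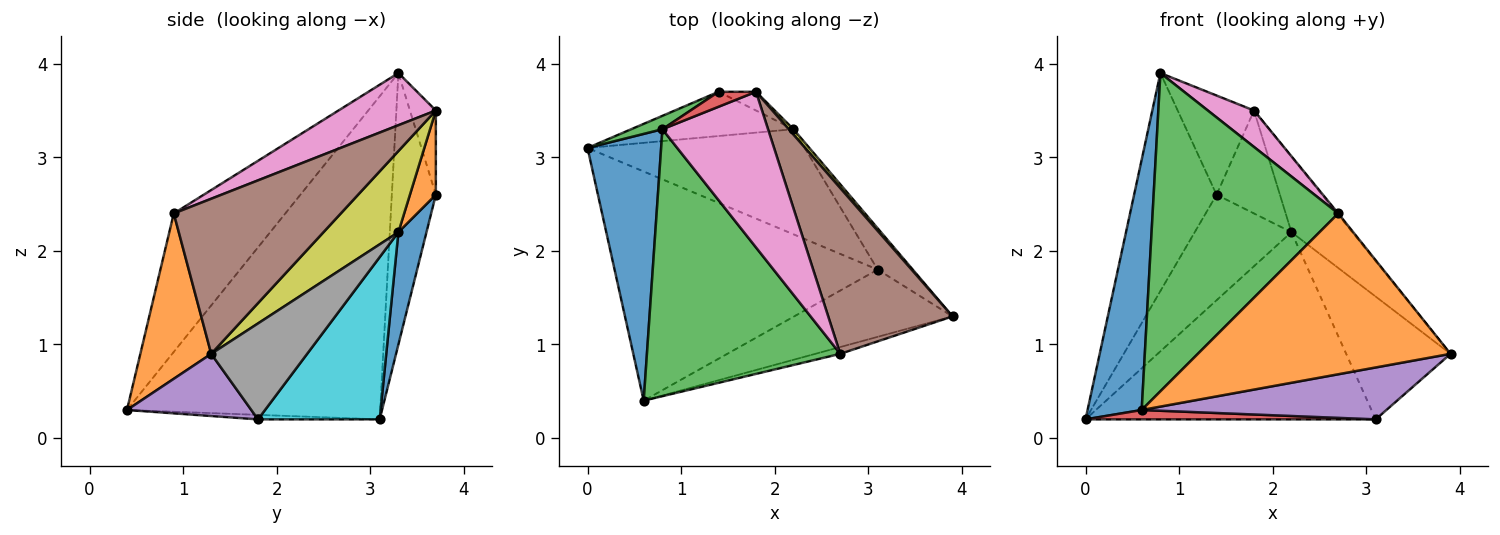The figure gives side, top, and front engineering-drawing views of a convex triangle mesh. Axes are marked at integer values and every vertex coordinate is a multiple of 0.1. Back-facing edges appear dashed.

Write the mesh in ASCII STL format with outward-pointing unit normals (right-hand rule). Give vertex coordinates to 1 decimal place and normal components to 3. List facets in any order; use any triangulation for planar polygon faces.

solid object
 facet normal -0.955 -0.204 0.217
  outer loop
   vertex 0.8 3.3 3.9
   vertex 0.0 3.1 0.2
   vertex 0.6 0.4 0.3
  endloop
 endfacet
 facet normal 0.270 -0.962 -0.041
  outer loop
   vertex 2.7 0.9 2.4
   vertex 0.6 0.4 0.3
   vertex 3.9 1.3 0.9
  endloop
 endfacet
 facet normal -0.418 -0.696 0.584
  outer loop
   vertex 2.7 0.9 2.4
   vertex 0.8 3.3 3.9
   vertex 0.6 0.4 0.3
  endloop
 endfacet
 facet normal -0.017 -0.041 -0.999
  outer loop
   vertex 3.1 1.8 0.2
   vertex 0.6 0.4 0.3
   vertex 0.0 3.1 0.2
  endloop
 endfacet
 facet normal 0.297 -0.584 -0.756
  outer loop
   vertex 3.1 1.8 0.2
   vertex 3.9 1.3 0.9
   vertex 0.6 0.4 0.3
  endloop
 endfacet
 facet normal 0.780 0.005 0.626
  outer loop
   vertex 1.8 3.7 3.5
   vertex 2.7 0.9 2.4
   vertex 3.9 1.3 0.9
  endloop
 endfacet
 facet normal 0.433 -0.206 0.878
  outer loop
   vertex 1.8 3.7 3.5
   vertex 0.8 3.3 3.9
   vertex 2.7 0.9 2.4
  endloop
 endfacet
 facet normal 0.657 0.715 -0.240
  outer loop
   vertex 2.2 3.3 2.2
   vertex 3.9 1.3 0.9
   vertex 3.1 1.8 0.2
  endloop
 endfacet
 facet normal 0.775 0.630 0.045
  outer loop
   vertex 2.2 3.3 2.2
   vertex 1.8 3.7 3.5
   vertex 3.9 1.3 0.9
  endloop
 endfacet
 facet normal 0.343 0.819 -0.460
  outer loop
   vertex 2.2 3.3 2.2
   vertex 3.1 1.8 0.2
   vertex 0.0 3.1 0.2
  endloop
 endfacet
 facet normal 0.259 0.891 -0.374
  outer loop
   vertex 1.4 3.7 2.6
   vertex 2.2 3.3 2.2
   vertex 0.0 3.1 0.2
  endloop
 endfacet
 facet normal 0.373 0.913 -0.166
  outer loop
   vertex 1.4 3.7 2.6
   vertex 1.8 3.7 3.5
   vertex 2.2 3.3 2.2
  endloop
 endfacet
 facet normal -0.470 0.881 0.054
  outer loop
   vertex 1.4 3.7 2.6
   vertex 0.0 3.1 0.2
   vertex 0.8 3.3 3.9
  endloop
 endfacet
 facet normal -0.318 0.937 0.141
  outer loop
   vertex 1.4 3.7 2.6
   vertex 0.8 3.3 3.9
   vertex 1.8 3.7 3.5
  endloop
 endfacet
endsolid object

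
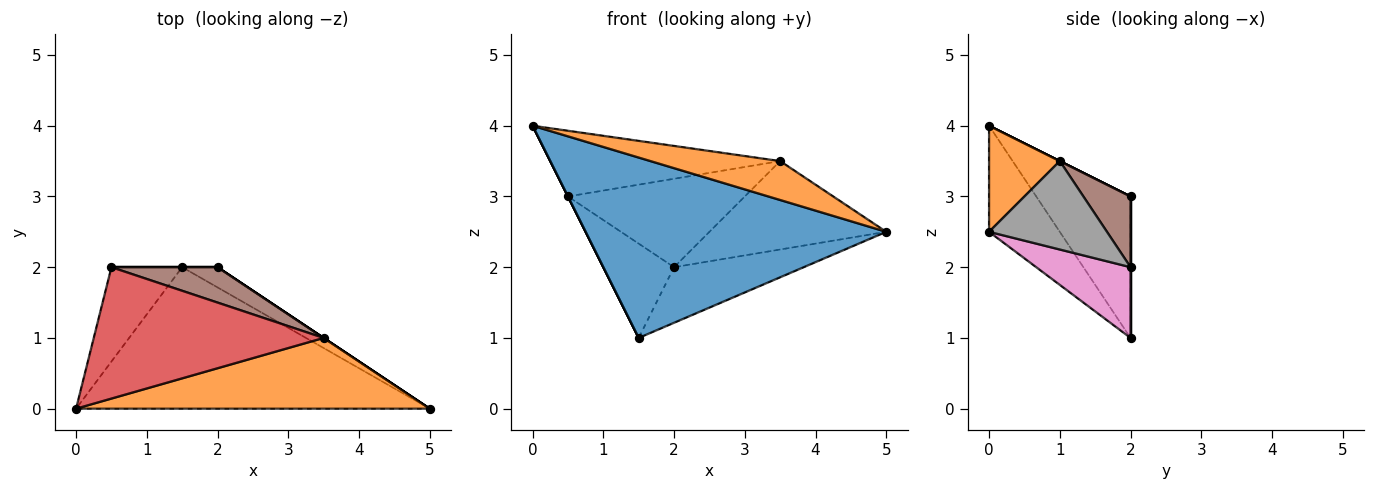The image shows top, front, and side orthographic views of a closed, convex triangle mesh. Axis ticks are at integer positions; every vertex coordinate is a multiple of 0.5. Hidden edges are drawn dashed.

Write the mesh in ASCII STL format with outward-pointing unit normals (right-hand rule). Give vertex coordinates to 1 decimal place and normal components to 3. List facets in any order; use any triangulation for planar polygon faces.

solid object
 facet normal -0.182 -0.774 -0.607
  outer loop
   vertex 1.5 2.0 1.0
   vertex 5.0 0.0 2.5
   vertex 0.0 0.0 4.0
  endloop
 endfacet
 facet normal 0.254 -0.466 0.847
  outer loop
   vertex 3.5 1.0 3.5
   vertex 0.0 0.0 4.0
   vertex 5.0 0.0 2.5
  endloop
 endfacet
 facet normal -0.894 0.000 -0.447
  outer loop
   vertex 0.5 2.0 3.0
   vertex 1.5 2.0 1.0
   vertex 0.0 0.0 4.0
  endloop
 endfacet
 facet normal 0.000 0.447 0.894
  outer loop
   vertex 0.5 2.0 3.0
   vertex 0.0 0.0 4.0
   vertex 3.5 1.0 3.5
  endloop
 endfacet
 facet normal 0.000 1.000 0.000
  outer loop
   vertex 2.0 2.0 2.0
   vertex 1.5 2.0 1.0
   vertex 0.5 2.0 3.0
  endloop
 endfacet
 facet normal 0.240 0.901 0.361
  outer loop
   vertex 2.0 2.0 2.0
   vertex 0.5 2.0 3.0
   vertex 3.5 1.0 3.5
  endloop
 endfacet
 facet normal 0.564 0.776 -0.282
  outer loop
   vertex 2.0 2.0 2.0
   vertex 5.0 0.0 2.5
   vertex 1.5 2.0 1.0
  endloop
 endfacet
 facet normal 0.555 0.832 0.000
  outer loop
   vertex 2.0 2.0 2.0
   vertex 3.5 1.0 3.5
   vertex 5.0 0.0 2.5
  endloop
 endfacet
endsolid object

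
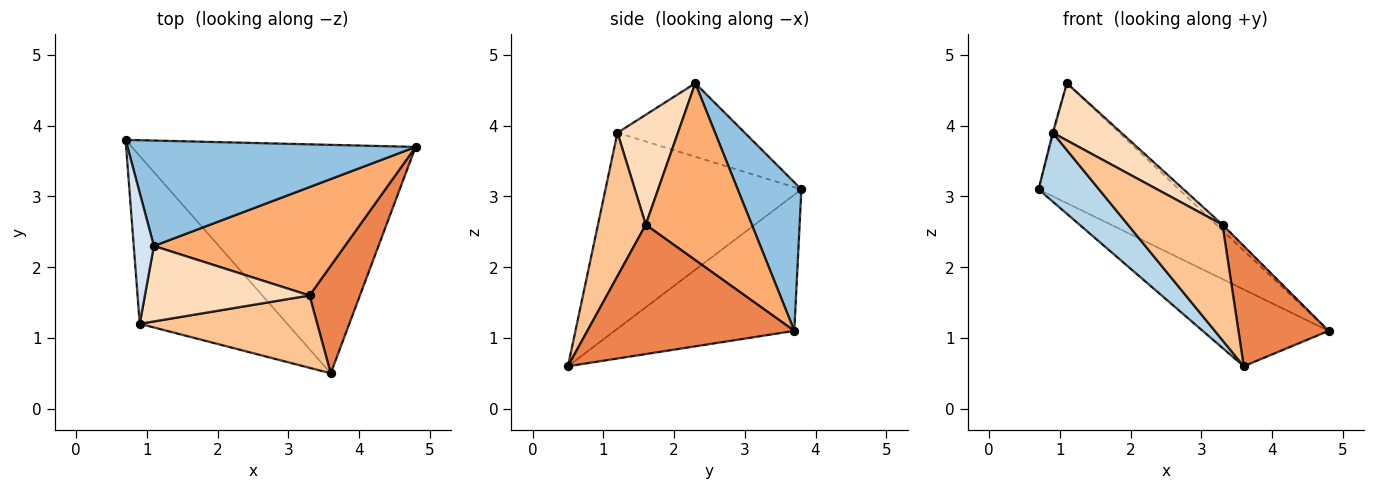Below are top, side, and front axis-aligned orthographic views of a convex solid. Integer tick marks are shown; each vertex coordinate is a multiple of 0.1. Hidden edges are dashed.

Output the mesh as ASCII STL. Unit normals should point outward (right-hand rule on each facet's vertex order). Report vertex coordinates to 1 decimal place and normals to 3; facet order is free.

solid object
 facet normal -0.414 0.290 -0.863
  outer loop
   vertex 3.6 0.5 0.6
   vertex 0.7 3.8 3.1
   vertex 4.8 3.7 1.1
  endloop
 endfacet
 facet normal 0.322 0.711 0.625
  outer loop
   vertex 1.1 2.3 4.6
   vertex 4.8 3.7 1.1
   vertex 0.7 3.8 3.1
  endloop
 endfacet
 facet normal -0.776 -0.239 -0.584
  outer loop
   vertex 0.9 1.2 3.9
   vertex 0.7 3.8 3.1
   vertex 3.6 0.5 0.6
  endloop
 endfacet
 facet normal -0.964 0.007 0.264
  outer loop
   vertex 0.9 1.2 3.9
   vertex 1.1 2.3 4.6
   vertex 0.7 3.8 3.1
  endloop
 endfacet
 facet normal 0.863 -0.376 0.336
  outer loop
   vertex 3.3 1.6 2.6
   vertex 3.6 0.5 0.6
   vertex 4.8 3.7 1.1
  endloop
 endfacet
 facet normal 0.679 0.039 0.733
  outer loop
   vertex 3.3 1.6 2.6
   vertex 4.8 3.7 1.1
   vertex 1.1 2.3 4.6
  endloop
 endfacet
 facet normal 0.394 -0.779 0.488
  outer loop
   vertex 3.3 1.6 2.6
   vertex 0.9 1.2 3.9
   vertex 3.6 0.5 0.6
  endloop
 endfacet
 facet normal 0.470 -0.533 0.704
  outer loop
   vertex 3.3 1.6 2.6
   vertex 1.1 2.3 4.6
   vertex 0.9 1.2 3.9
  endloop
 endfacet
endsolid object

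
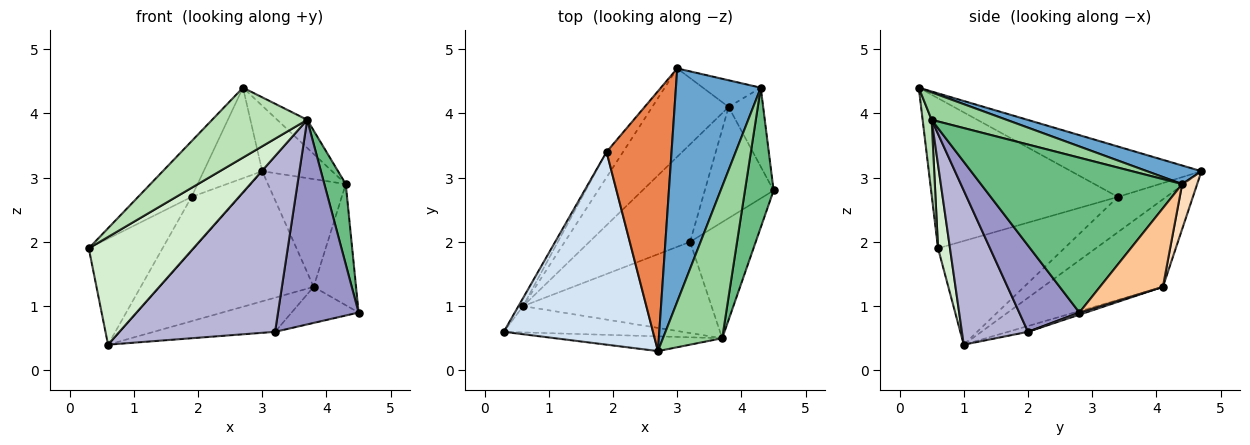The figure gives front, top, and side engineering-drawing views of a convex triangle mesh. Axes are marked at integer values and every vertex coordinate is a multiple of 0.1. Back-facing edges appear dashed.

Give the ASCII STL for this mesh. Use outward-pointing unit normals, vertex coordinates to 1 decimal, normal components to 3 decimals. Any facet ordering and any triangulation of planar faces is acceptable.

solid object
 facet normal 0.206 0.264 0.942
  outer loop
   vertex 4.3 4.4 2.9
   vertex 3.0 4.7 3.1
   vertex 2.7 0.3 4.4
  endloop
 endfacet
 facet normal -0.863 0.504 -0.038
  outer loop
   vertex 1.9 3.4 2.7
   vertex 0.6 1.0 0.4
   vertex 0.3 0.6 1.9
  endloop
 endfacet
 facet normal -0.674 0.668 -0.316
  outer loop
   vertex 1.9 3.4 2.7
   vertex 3.0 4.7 3.1
   vertex 0.6 1.0 0.4
  endloop
 endfacet
 facet normal -0.695 0.200 0.691
  outer loop
   vertex 1.9 3.4 2.7
   vertex 0.3 0.6 1.9
   vertex 2.7 0.3 4.4
  endloop
 endfacet
 facet normal -0.591 0.265 0.762
  outer loop
   vertex 1.9 3.4 2.7
   vertex 2.7 0.3 4.4
   vertex 3.0 4.7 3.1
  endloop
 endfacet
 facet normal -0.541 0.696 -0.472
  outer loop
   vertex 3.8 4.1 1.3
   vertex 0.6 1.0 0.4
   vertex 3.0 4.7 3.1
  endloop
 endfacet
 facet normal 0.779 0.525 -0.342
  outer loop
   vertex 3.8 4.1 1.3
   vertex 4.3 4.4 2.9
   vertex 4.5 2.8 0.9
  endloop
 endfacet
 facet normal 0.184 0.954 -0.236
  outer loop
   vertex 3.8 4.1 1.3
   vertex 3.0 4.7 3.1
   vertex 4.3 4.4 2.9
  endloop
 endfacet
 facet normal 0.978 -0.104 0.181
  outer loop
   vertex 3.7 0.5 3.9
   vertex 4.5 2.8 0.9
   vertex 4.3 4.4 2.9
  endloop
 endfacet
 facet normal 0.414 0.166 0.895
  outer loop
   vertex 3.7 0.5 3.9
   vertex 4.3 4.4 2.9
   vertex 2.7 0.3 4.4
  endloop
 endfacet
 facet normal 0.092 -0.974 -0.205
  outer loop
   vertex 3.7 0.5 3.9
   vertex 2.7 0.3 4.4
   vertex 0.3 0.6 1.9
  endloop
 endfacet
 facet normal 0.110 -0.966 -0.235
  outer loop
   vertex 3.7 0.5 3.9
   vertex 0.3 0.6 1.9
   vertex 0.6 1.0 0.4
  endloop
 endfacet
 facet normal 0.544 -0.729 -0.414
  outer loop
   vertex 3.2 2.0 0.6
   vertex 4.5 2.8 0.9
   vertex 3.7 0.5 3.9
  endloop
 endfacet
 facet normal 0.353 -0.831 -0.431
  outer loop
   vertex 3.2 2.0 0.6
   vertex 3.7 0.5 3.9
   vertex 0.6 1.0 0.4
  endloop
 endfacet
 facet normal 0.030 0.308 -0.951
  outer loop
   vertex 3.2 2.0 0.6
   vertex 3.8 4.1 1.3
   vertex 4.5 2.8 0.9
  endloop
 endfacet
 facet normal -0.054 0.330 -0.943
  outer loop
   vertex 3.2 2.0 0.6
   vertex 0.6 1.0 0.4
   vertex 3.8 4.1 1.3
  endloop
 endfacet
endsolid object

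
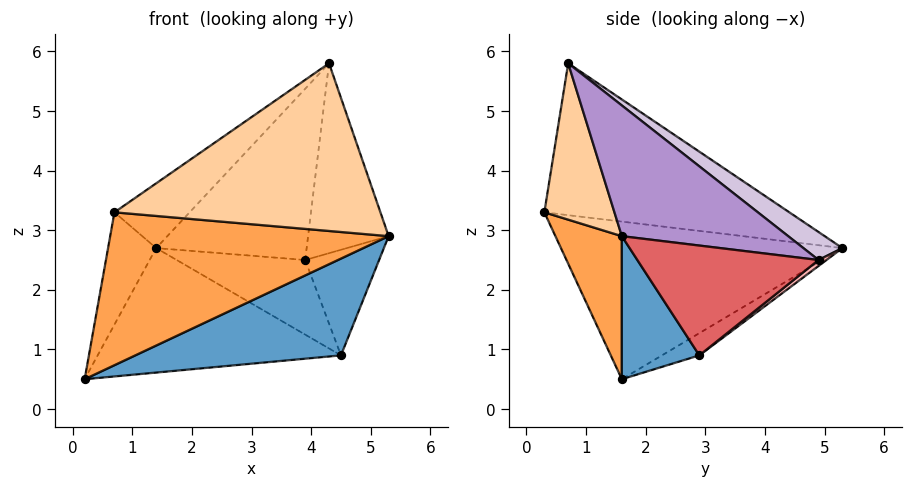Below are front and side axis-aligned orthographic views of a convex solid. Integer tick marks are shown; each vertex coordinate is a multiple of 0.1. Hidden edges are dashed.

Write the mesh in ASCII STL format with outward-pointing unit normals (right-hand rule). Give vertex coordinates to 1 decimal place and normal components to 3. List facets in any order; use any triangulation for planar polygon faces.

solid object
 facet normal 0.282 -0.749 -0.600
  outer loop
   vertex 4.5 2.9 0.9
   vertex 5.3 1.6 2.9
   vertex 0.2 1.6 0.5
  endloop
 endfacet
 facet normal -0.081 0.529 -0.845
  outer loop
   vertex 4.5 2.9 0.9
   vertex 0.2 1.6 0.5
   vertex 1.4 5.3 2.7
  endloop
 endfacet
 facet normal 0.208 -0.872 -0.442
  outer loop
   vertex 0.7 0.3 3.3
   vertex 0.2 1.6 0.5
   vertex 5.3 1.6 2.9
  endloop
 endfacet
 facet normal 0.249 -0.946 -0.208
  outer loop
   vertex 0.7 0.3 3.3
   vertex 5.3 1.6 2.9
   vertex 4.3 0.7 5.8
  endloop
 endfacet
 facet normal -0.955 0.163 0.246
  outer loop
   vertex 0.7 0.3 3.3
   vertex 1.4 5.3 2.7
   vertex 0.2 1.6 0.5
  endloop
 endfacet
 facet normal -0.575 0.176 0.799
  outer loop
   vertex 0.7 0.3 3.3
   vertex 4.3 0.7 5.8
   vertex 1.4 5.3 2.7
  endloop
 endfacet
 facet normal 0.919 0.375 -0.124
  outer loop
   vertex 3.9 4.9 2.5
   vertex 5.3 1.6 2.9
   vertex 4.5 2.9 0.9
  endloop
 endfacet
 facet normal 0.039 0.631 -0.775
  outer loop
   vertex 3.9 4.9 2.5
   vertex 4.5 2.9 0.9
   vertex 1.4 5.3 2.7
  endloop
 endfacet
 facet normal 0.822 0.398 0.407
  outer loop
   vertex 3.9 4.9 2.5
   vertex 4.3 0.7 5.8
   vertex 5.3 1.6 2.9
  endloop
 endfacet
 facet normal 0.161 0.619 0.769
  outer loop
   vertex 3.9 4.9 2.5
   vertex 1.4 5.3 2.7
   vertex 4.3 0.7 5.8
  endloop
 endfacet
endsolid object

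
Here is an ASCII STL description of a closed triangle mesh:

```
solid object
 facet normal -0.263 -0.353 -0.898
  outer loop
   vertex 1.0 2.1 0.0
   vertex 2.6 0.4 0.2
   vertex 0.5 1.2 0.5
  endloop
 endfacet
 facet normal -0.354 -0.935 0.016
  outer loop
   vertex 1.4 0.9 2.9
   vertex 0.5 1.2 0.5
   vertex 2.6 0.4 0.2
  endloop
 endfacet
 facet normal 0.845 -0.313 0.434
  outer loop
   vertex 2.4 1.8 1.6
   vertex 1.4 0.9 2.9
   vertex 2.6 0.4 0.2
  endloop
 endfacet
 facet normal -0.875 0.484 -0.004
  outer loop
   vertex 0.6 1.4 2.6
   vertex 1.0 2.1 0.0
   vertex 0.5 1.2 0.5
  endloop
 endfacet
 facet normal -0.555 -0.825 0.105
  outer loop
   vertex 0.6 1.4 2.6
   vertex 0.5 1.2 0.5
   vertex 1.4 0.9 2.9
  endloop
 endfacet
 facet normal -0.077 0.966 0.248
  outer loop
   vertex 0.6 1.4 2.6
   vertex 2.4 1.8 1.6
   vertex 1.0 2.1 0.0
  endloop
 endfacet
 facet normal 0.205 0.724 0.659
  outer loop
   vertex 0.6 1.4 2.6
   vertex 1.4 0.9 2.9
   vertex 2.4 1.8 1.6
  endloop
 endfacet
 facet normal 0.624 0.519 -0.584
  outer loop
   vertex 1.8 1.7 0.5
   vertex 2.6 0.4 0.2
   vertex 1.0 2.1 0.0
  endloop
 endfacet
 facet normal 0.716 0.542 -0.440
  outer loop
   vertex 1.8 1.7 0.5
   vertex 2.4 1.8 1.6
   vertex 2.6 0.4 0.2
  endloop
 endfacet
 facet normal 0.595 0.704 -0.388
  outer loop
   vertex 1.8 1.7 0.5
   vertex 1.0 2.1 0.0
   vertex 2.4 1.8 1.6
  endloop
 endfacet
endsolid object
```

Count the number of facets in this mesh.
10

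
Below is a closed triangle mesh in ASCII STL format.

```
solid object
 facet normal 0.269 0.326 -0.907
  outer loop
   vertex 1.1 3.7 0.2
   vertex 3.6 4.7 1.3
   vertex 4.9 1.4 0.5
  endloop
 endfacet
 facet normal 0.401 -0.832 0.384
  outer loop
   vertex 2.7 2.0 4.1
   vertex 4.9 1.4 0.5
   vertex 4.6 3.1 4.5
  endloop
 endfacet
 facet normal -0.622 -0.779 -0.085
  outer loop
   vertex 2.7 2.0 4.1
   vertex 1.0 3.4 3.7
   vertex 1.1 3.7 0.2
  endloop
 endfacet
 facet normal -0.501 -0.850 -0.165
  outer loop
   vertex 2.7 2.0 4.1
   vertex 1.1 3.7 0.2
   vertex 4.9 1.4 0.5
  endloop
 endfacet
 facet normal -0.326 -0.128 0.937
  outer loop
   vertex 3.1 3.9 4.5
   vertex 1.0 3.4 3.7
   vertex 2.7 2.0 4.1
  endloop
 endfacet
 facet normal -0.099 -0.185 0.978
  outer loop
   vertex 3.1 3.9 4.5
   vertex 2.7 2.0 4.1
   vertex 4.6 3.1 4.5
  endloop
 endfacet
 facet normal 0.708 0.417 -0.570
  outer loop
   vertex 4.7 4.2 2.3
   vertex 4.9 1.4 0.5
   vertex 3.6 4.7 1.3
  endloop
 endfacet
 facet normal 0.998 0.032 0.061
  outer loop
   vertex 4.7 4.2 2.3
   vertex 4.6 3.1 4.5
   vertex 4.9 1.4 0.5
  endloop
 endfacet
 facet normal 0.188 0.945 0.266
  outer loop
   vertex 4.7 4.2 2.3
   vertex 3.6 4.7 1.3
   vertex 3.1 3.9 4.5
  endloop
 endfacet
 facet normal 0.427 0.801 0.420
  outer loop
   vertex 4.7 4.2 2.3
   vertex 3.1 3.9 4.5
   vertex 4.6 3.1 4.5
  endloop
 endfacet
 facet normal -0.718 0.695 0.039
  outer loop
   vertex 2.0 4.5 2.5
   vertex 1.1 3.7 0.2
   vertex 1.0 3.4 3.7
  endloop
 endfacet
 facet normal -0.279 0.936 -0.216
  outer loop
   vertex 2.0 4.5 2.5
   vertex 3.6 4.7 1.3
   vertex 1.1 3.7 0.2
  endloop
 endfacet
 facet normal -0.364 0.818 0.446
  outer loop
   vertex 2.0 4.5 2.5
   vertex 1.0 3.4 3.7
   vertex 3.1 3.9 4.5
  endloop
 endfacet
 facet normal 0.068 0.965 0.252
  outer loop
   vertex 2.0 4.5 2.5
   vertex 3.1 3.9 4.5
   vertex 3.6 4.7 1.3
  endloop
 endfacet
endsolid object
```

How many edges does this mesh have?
21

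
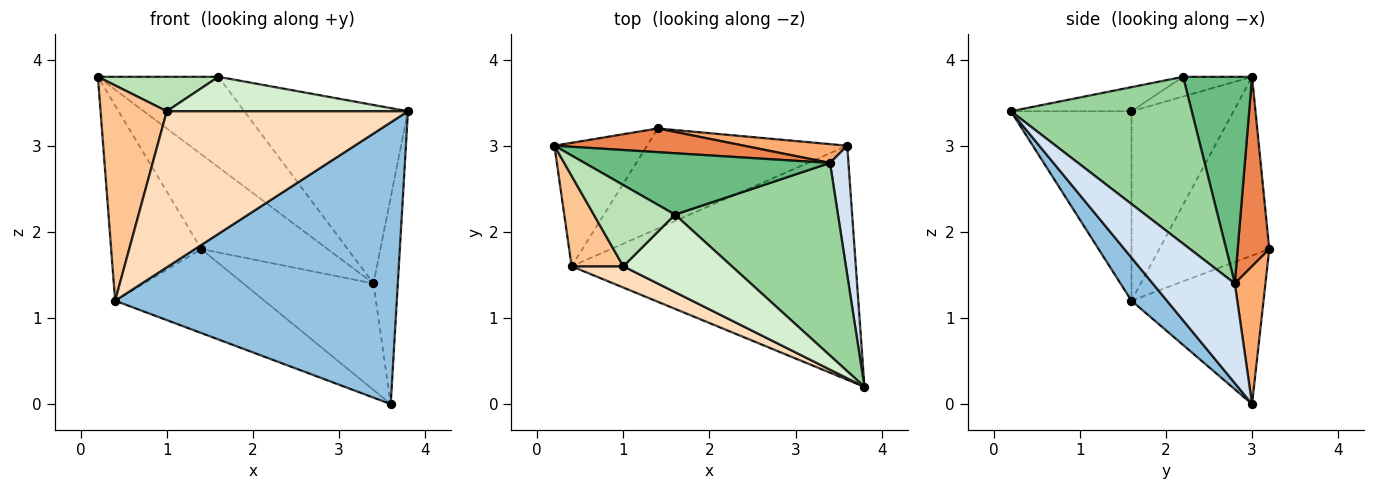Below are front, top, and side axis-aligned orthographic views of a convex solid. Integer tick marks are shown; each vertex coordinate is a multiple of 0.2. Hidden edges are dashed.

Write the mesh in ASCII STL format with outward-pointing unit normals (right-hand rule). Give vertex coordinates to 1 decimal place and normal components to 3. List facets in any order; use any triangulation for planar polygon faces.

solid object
 facet normal -0.718 0.588 -0.372
  outer loop
   vertex 0.4 1.6 1.2
   vertex 0.2 3.0 3.8
   vertex 1.4 3.2 1.8
  endloop
 endfacet
 facet normal 0.096 -0.766 -0.636
  outer loop
   vertex 0.4 1.6 1.2
   vertex 3.6 3.0 0.0
   vertex 3.8 0.2 3.4
  endloop
 endfacet
 facet normal -0.494 0.559 -0.666
  outer loop
   vertex 0.4 1.6 1.2
   vertex 1.4 3.2 1.8
   vertex 3.6 3.0 0.0
  endloop
 endfacet
 facet normal 0.944 0.280 0.175
  outer loop
   vertex 3.4 2.8 1.4
   vertex 3.8 0.2 3.4
   vertex 3.6 3.0 0.0
  endloop
 endfacet
 facet normal 0.236 0.943 0.236
  outer loop
   vertex 3.4 2.8 1.4
   vertex 1.4 3.2 1.8
   vertex 0.2 3.0 3.8
  endloop
 endfacet
 facet normal 0.226 0.959 0.169
  outer loop
   vertex 3.4 2.8 1.4
   vertex 3.6 3.0 0.0
   vertex 1.4 3.2 1.8
  endloop
 endfacet
 facet normal -0.818 -0.531 0.223
  outer loop
   vertex 1.0 1.6 3.4
   vertex 0.2 3.0 3.8
   vertex 0.4 1.6 1.2
  endloop
 endfacet
 facet normal -0.444 -0.888 0.121
  outer loop
   vertex 1.0 1.6 3.4
   vertex 0.4 1.6 1.2
   vertex 3.8 0.2 3.4
  endloop
 endfacet
 facet normal 0.427 0.748 0.508
  outer loop
   vertex 1.6 2.2 3.8
   vertex 3.4 2.8 1.4
   vertex 0.2 3.0 3.8
  endloop
 endfacet
 facet normal 0.601 0.543 0.586
  outer loop
   vertex 1.6 2.2 3.8
   vertex 3.8 0.2 3.4
   vertex 3.4 2.8 1.4
  endloop
 endfacet
 facet normal -0.218 -0.381 0.898
  outer loop
   vertex 1.6 2.2 3.8
   vertex 0.2 3.0 3.8
   vertex 1.0 1.6 3.4
  endloop
 endfacet
 facet normal -0.199 -0.398 0.896
  outer loop
   vertex 1.6 2.2 3.8
   vertex 1.0 1.6 3.4
   vertex 3.8 0.2 3.4
  endloop
 endfacet
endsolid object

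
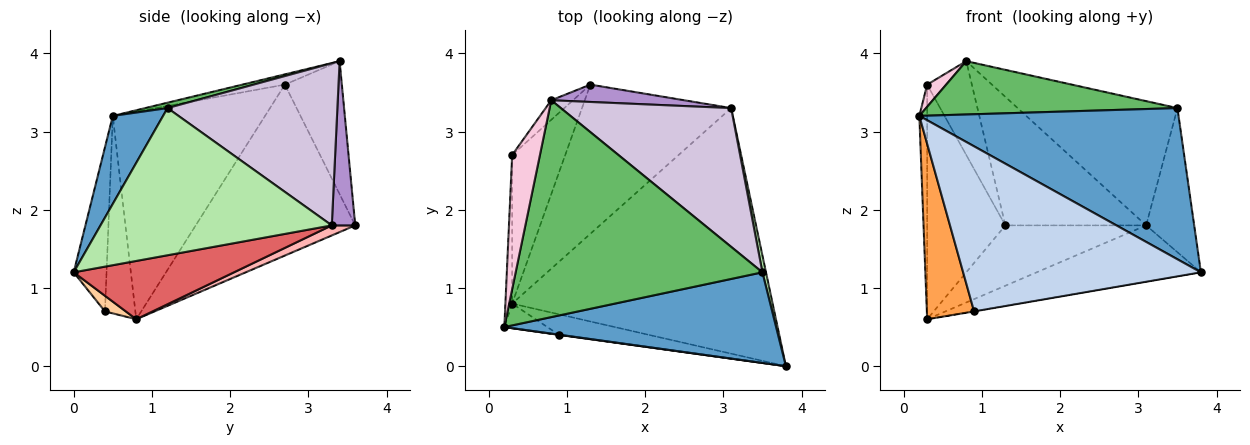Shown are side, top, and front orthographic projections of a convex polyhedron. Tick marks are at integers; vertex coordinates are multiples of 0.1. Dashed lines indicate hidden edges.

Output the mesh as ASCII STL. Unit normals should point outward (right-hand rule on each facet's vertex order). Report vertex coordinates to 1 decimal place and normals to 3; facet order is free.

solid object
 facet normal 0.164 -0.846 0.507
  outer loop
   vertex 3.5 1.2 3.3
   vertex 0.2 0.5 3.2
   vertex 3.8 0.0 1.2
  endloop
 endfacet
 facet normal -0.137 -0.991 0.001
  outer loop
   vertex 0.9 0.4 0.7
   vertex 3.8 0.0 1.2
   vertex 0.2 0.5 3.2
  endloop
 endfacet
 facet normal -0.537 -0.835 -0.117
  outer loop
   vertex 0.9 0.4 0.7
   vertex 0.2 0.5 3.2
   vertex 0.3 0.8 0.6
  endloop
 endfacet
 facet normal 0.171 0.011 -0.985
  outer loop
   vertex 0.9 0.4 0.7
   vertex 0.3 0.8 0.6
   vertex 3.8 0.0 1.2
  endloop
 endfacet
 facet normal 0.021 -0.239 0.971
  outer loop
   vertex 0.8 3.4 3.9
   vertex 0.2 0.5 3.2
   vertex 3.5 1.2 3.3
  endloop
 endfacet
 facet normal 0.979 0.203 0.024
  outer loop
   vertex 3.1 3.3 1.8
   vertex 3.5 1.2 3.3
   vertex 3.8 0.0 1.2
  endloop
 endfacet
 facet normal 0.213 0.218 -0.952
  outer loop
   vertex 3.1 3.3 1.8
   vertex 3.8 0.0 1.2
   vertex 0.3 0.8 0.6
  endloop
 endfacet
 facet normal 0.062 0.374 -0.925
  outer loop
   vertex 3.1 3.3 1.8
   vertex 0.3 0.8 0.6
   vertex 1.3 3.6 1.8
  endloop
 endfacet
 facet normal 0.163 0.978 0.132
  outer loop
   vertex 3.1 3.3 1.8
   vertex 1.3 3.6 1.8
   vertex 0.8 3.4 3.9
  endloop
 endfacet
 facet normal 0.578 0.544 0.608
  outer loop
   vertex 3.1 3.3 1.8
   vertex 0.8 3.4 3.9
   vertex 3.5 1.2 3.3
  endloop
 endfacet
 facet normal -0.865 0.424 -0.269
  outer loop
   vertex 0.3 2.7 3.6
   vertex 1.3 3.6 1.8
   vertex 0.3 0.8 0.6
  endloop
 endfacet
 facet normal -0.780 0.612 -0.128
  outer loop
   vertex 0.3 2.7 3.6
   vertex 0.8 3.4 3.9
   vertex 1.3 3.6 1.8
  endloop
 endfacet
 facet normal -0.998 0.051 -0.032
  outer loop
   vertex 0.3 2.7 3.6
   vertex 0.3 0.8 0.6
   vertex 0.2 0.5 3.2
  endloop
 endfacet
 facet normal -0.342 -0.153 0.927
  outer loop
   vertex 0.3 2.7 3.6
   vertex 0.2 0.5 3.2
   vertex 0.8 3.4 3.9
  endloop
 endfacet
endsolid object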